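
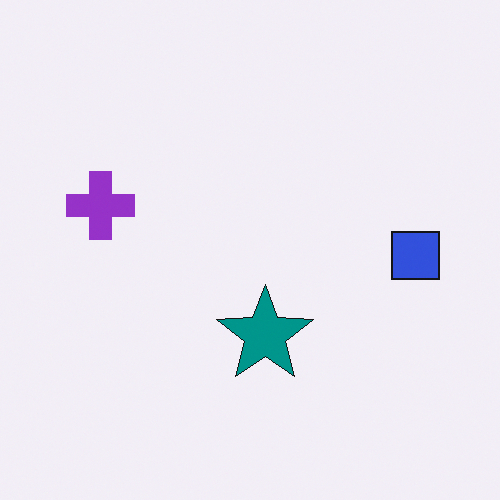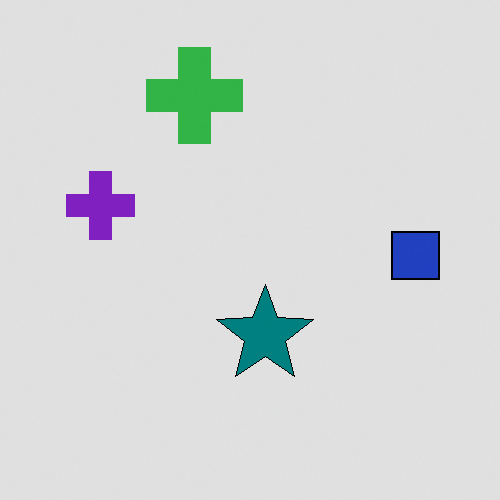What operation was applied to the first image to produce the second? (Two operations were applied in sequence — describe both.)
Moderately posterized, then overlaid with an additional green cross.

Each flat color has snapped to a coarser quantized level — most visibly, the near-white background has dropped to a flat grey. A green cross appears in the second image that is absent from the first.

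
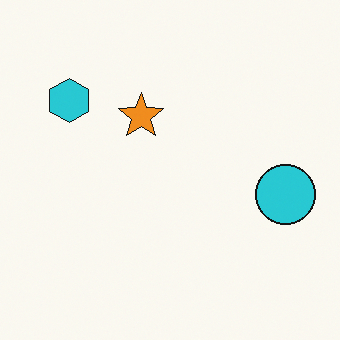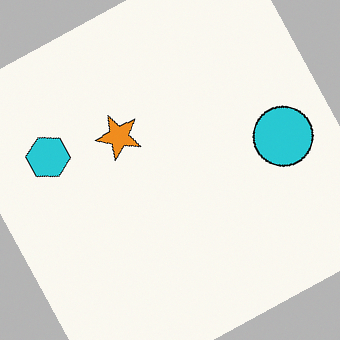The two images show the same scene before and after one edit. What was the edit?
This is the original image rotated counter-clockwise by a clearly visible amount.

Every shape is tilted by the same angle and the image corners show triangular fill wedges — a whole-image rotation by a non-right angle.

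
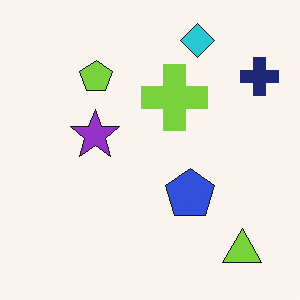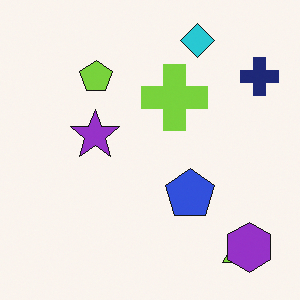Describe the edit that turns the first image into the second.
The second image is the first overlaid with an additional purple hexagon.

A purple hexagon appears in the second image that is absent from the first.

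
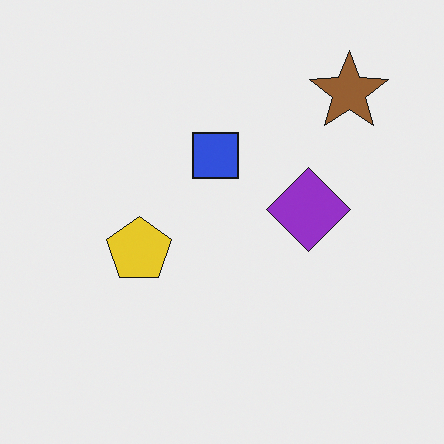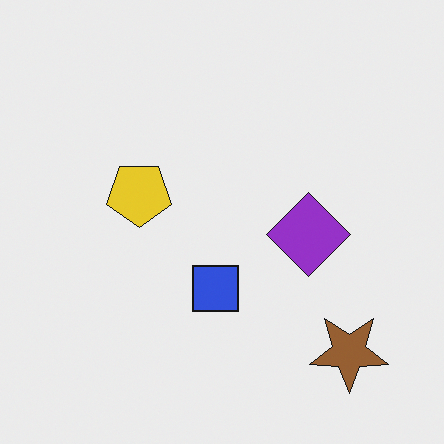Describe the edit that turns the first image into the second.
The transformation is: flipped vertically (top ↔ bottom).

The brown star is in the top-right of the first image and the bottom-right of the second — shapes on opposite sides of the horizontal midline have swapped in a mirror flip.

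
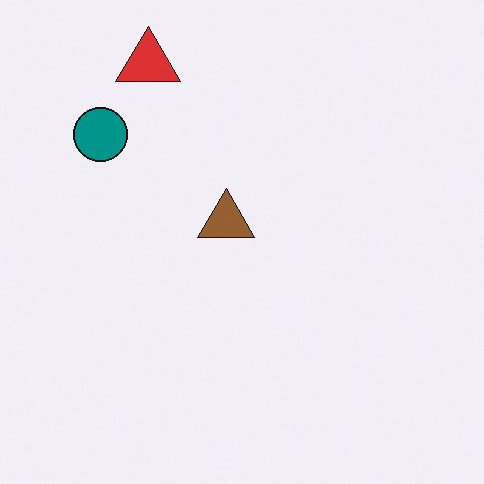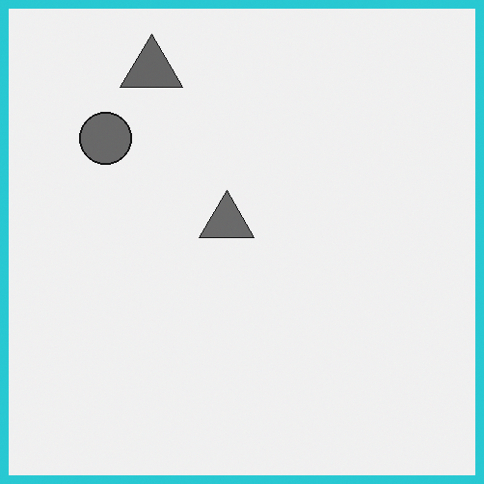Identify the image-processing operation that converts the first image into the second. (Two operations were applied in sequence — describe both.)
It was converted to grayscale, then framed with a cyan border.

All color is removed — every shape is now a shade of grey. A solid cyan frame runs around the edge of the second image, with the content slightly shrunk inside it.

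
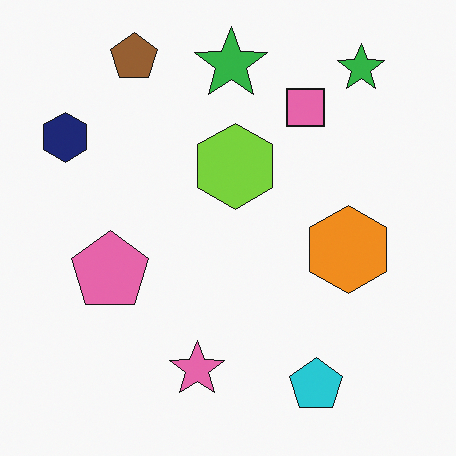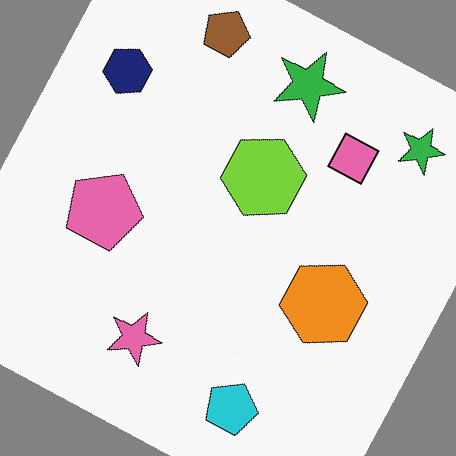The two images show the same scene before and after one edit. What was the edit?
The transformation is: rotated clockwise by a clearly visible amount.

Every shape is tilted by the same angle and the image corners show triangular fill wedges — a whole-image rotation by a non-right angle.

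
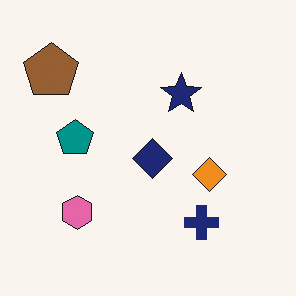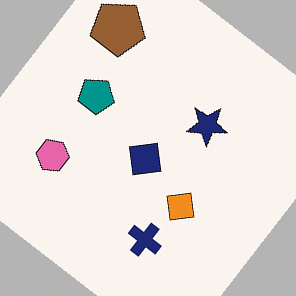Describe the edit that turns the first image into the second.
The second image is the first rotated clockwise by a large amount — several tens of degrees.

Every shape is tilted by the same angle and the image corners show triangular fill wedges — a whole-image rotation by a non-right angle.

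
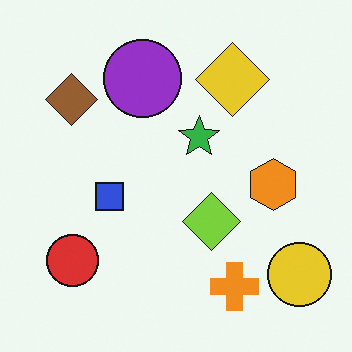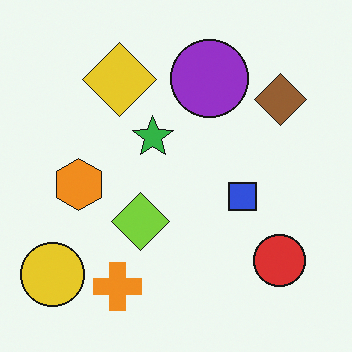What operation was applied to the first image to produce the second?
It was flipped horizontally (left ↔ right).

The yellow circle is in the bottom-right of the first image and the bottom-left of the second — shapes on opposite sides of the vertical midline have swapped in a mirror flip.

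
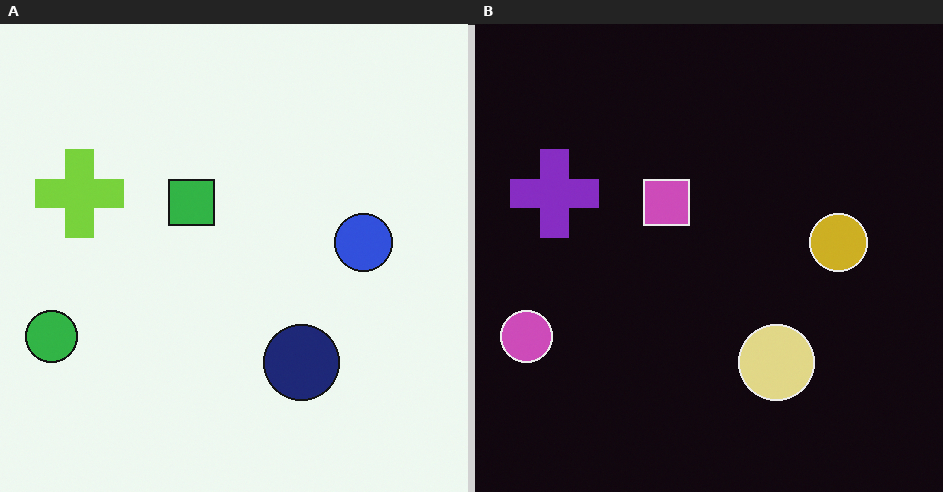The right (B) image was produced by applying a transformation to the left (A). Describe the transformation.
The transformation is: color-inverted (negative).

The light background has become dark and every shape's color is its complement — a photographic negative.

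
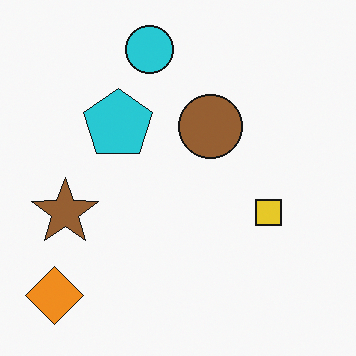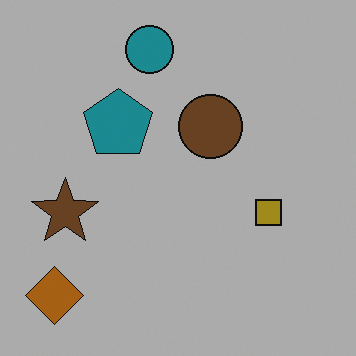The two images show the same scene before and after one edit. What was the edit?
The image was darkened a lot.

Every pixel — background and shapes alike — is uniformly darkened.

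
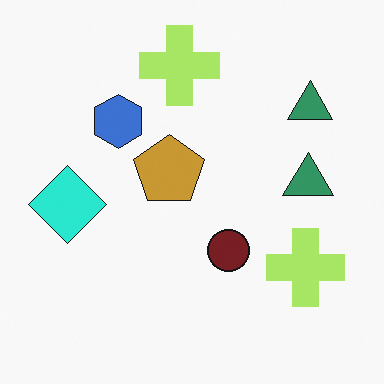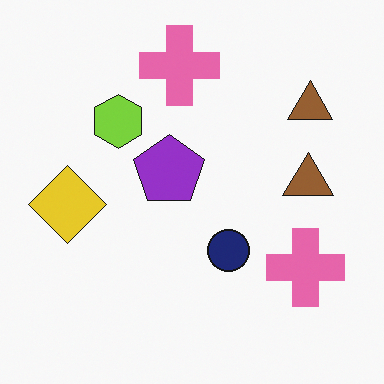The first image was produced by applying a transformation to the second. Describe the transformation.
It was hue-shifted through roughly a third of the color wheel.

Every shape's color has rotated by the same amount around the hue wheel — a uniform hue shift.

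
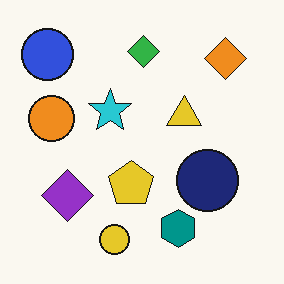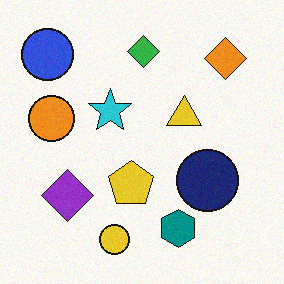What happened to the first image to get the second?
The transformation is: degraded with light additive noise.

Random speckle covers the whole image, including the flat background.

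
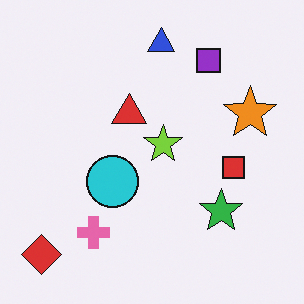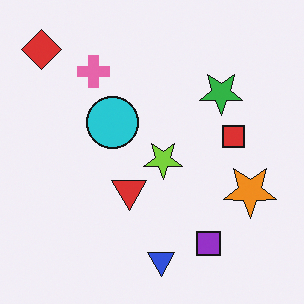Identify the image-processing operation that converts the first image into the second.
Flipped vertically (top ↔ bottom).

The blue triangle is in the top of the first image and the bottom of the second — shapes on opposite sides of the horizontal midline have swapped in a mirror flip.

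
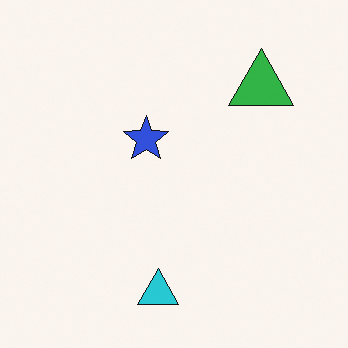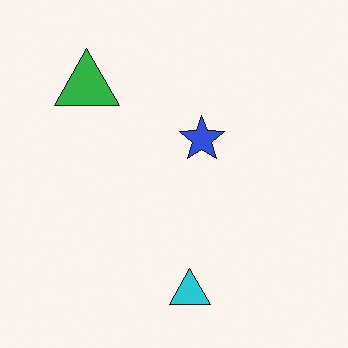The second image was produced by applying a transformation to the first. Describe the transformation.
This is the original image flipped horizontally (left ↔ right).

The green triangle is in the top-right of the first image and the top-left of the second — shapes on opposite sides of the vertical midline have swapped in a mirror flip.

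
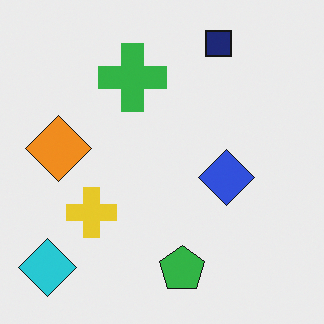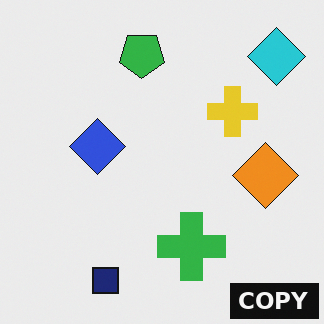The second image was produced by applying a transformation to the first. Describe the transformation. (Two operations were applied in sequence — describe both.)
The second image is the first rotated 180°, then watermarked with the text "COPY" in the lower-right corner.

The cyan diamond sits in the bottom-left of the first image and the top-right of the second — consistent with a whole-image 180° rotation. A dark label reading "COPY" appears in the lower-right corner.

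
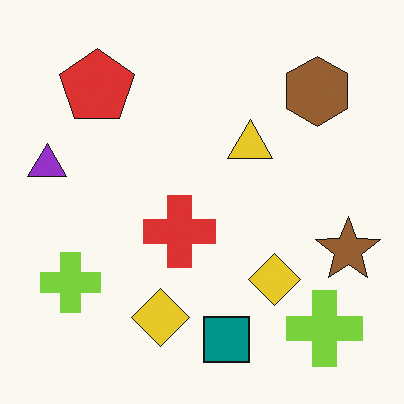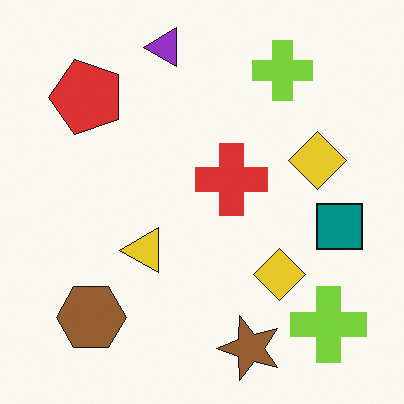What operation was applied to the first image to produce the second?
Transposed (reflected across the top-left ↔ bottom-right diagonal).

Shapes have swapped their row and column positions — what was in the top-right is now in the bottom-left — a diagonal reflection.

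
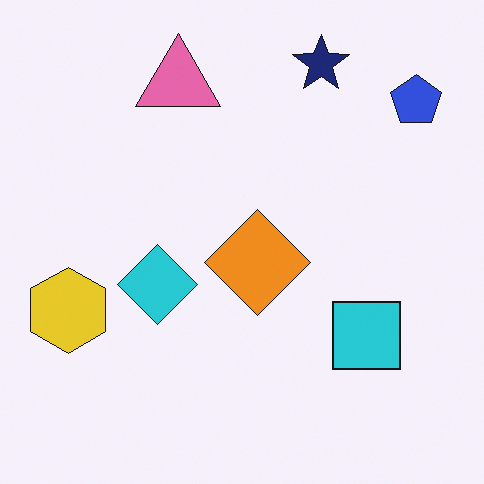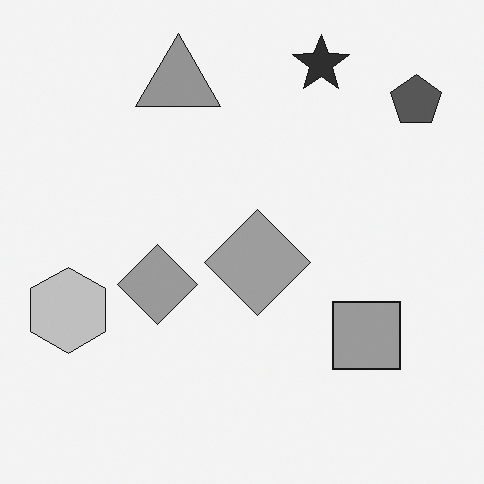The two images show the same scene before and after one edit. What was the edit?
It was converted to grayscale.

All color is removed — every shape is now a shade of grey.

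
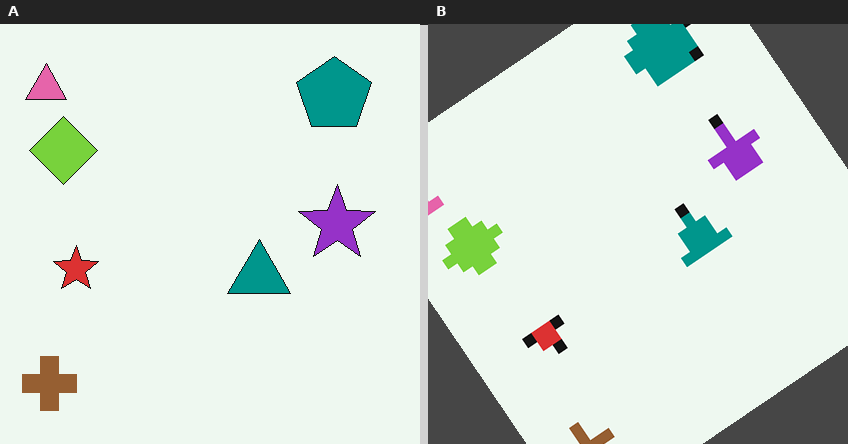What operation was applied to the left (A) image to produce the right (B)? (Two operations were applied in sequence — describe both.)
Heavily pixelated into large blocks, then rotated counter-clockwise by a large amount — several tens of degrees.

Shapes are reduced to large square blocks; fine edges and outlines are lost — a downscale-then-upscale (mosaic) effect. Every shape is tilted by the same angle and the image corners show triangular fill wedges — a whole-image rotation by a non-right angle.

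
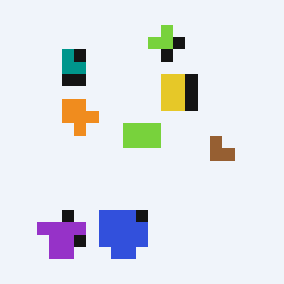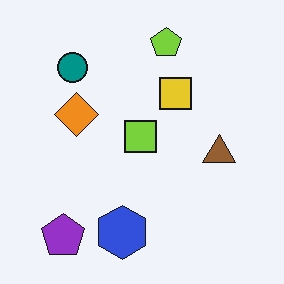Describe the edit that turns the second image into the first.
The first image is the second heavily pixelated into large blocks.

Shapes are reduced to large square blocks; fine edges and outlines are lost — a downscale-then-upscale (mosaic) effect.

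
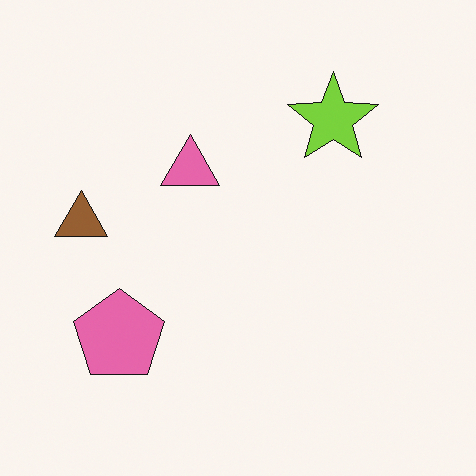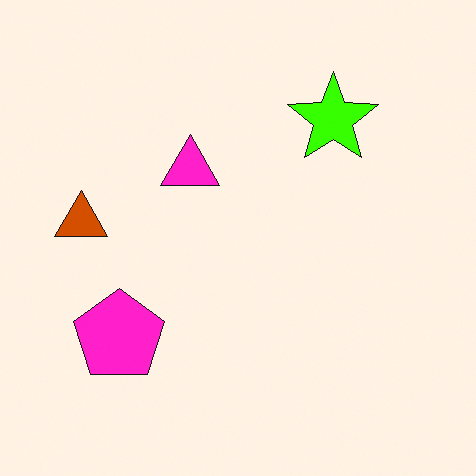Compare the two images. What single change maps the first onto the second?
It was heavily oversaturated.

All colors are more vivid — a global saturation change.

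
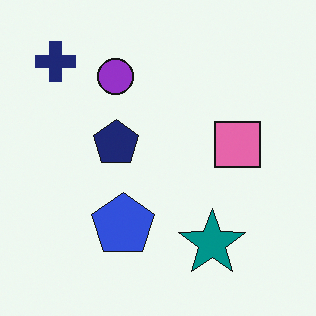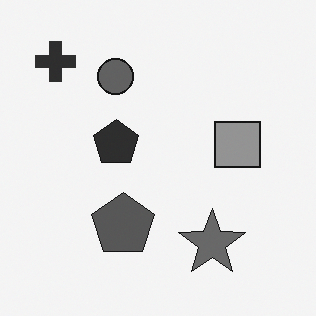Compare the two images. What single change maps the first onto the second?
This is the original image converted to grayscale.

All color is removed — every shape is now a shade of grey.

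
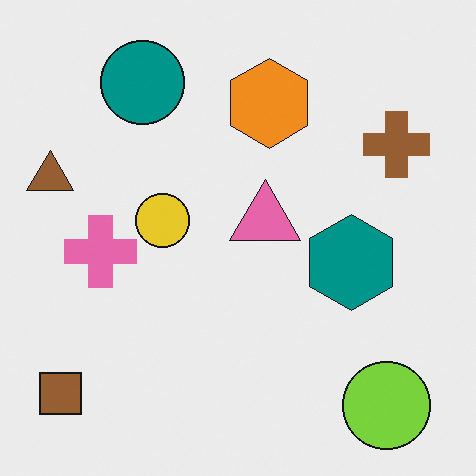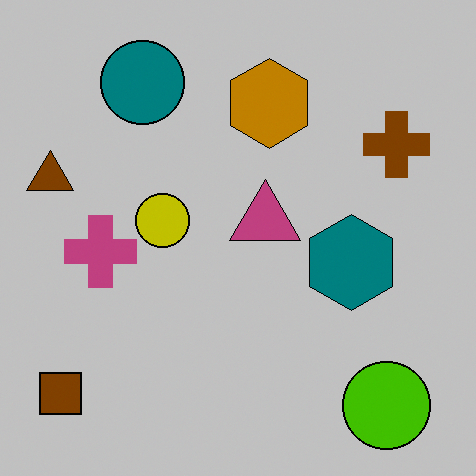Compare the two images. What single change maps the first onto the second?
The second image is the first aggressively posterized.

Each flat color has snapped to a coarser quantized level — most visibly, the near-white background has dropped to a flat grey.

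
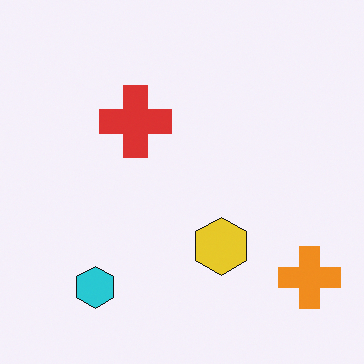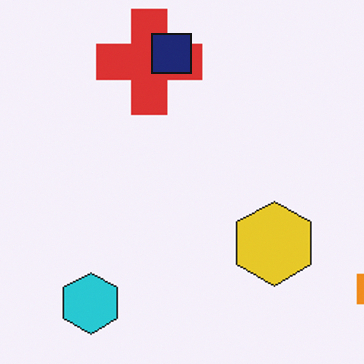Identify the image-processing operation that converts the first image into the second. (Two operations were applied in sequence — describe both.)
The image was cropped to a modestly smaller region and rescaled, then overlaid with an additional navy square.

The visible shapes are larger and the field of view is narrower; shapes near the original edges may be partly or wholly outside the frame — a crop-and-rescale. A navy square appears in the second image that is absent from the first.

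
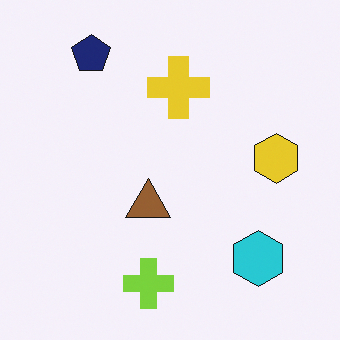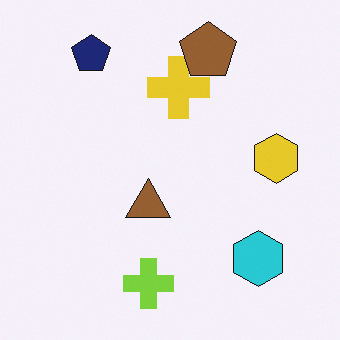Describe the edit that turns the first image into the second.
The second image is the first overlaid with an additional brown pentagon.

A brown pentagon appears in the second image that is absent from the first.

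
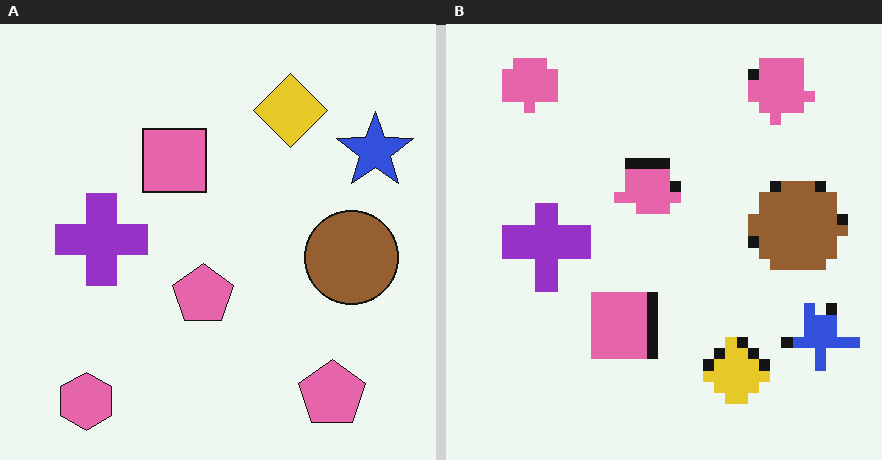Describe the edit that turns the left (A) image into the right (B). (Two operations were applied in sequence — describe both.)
This is the original image flipped vertically (top ↔ bottom), then heavily pixelated into large blocks.

The pink hexagon is in the bottom-left of the left (A) image and the top-left of the right (B) — shapes on opposite sides of the horizontal midline have swapped in a mirror flip. Shapes are reduced to large square blocks; fine edges and outlines are lost — a downscale-then-upscale (mosaic) effect.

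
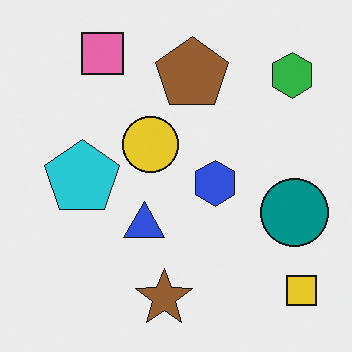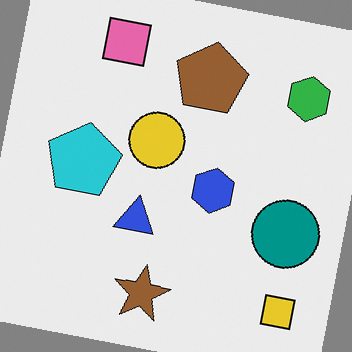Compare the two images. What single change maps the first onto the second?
The image was rotated clockwise by a few degrees.

Every shape is tilted by the same angle and the image corners show triangular fill wedges — a whole-image rotation by a non-right angle.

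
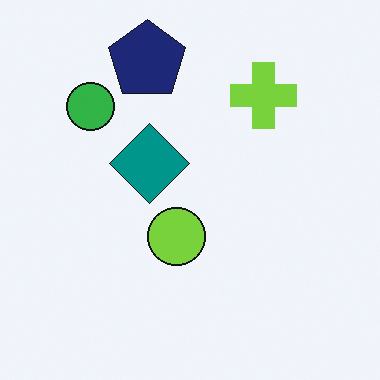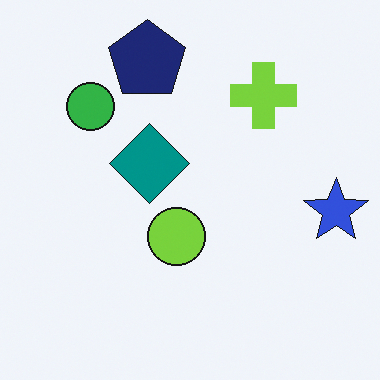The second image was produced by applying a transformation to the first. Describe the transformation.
Overlaid with an additional blue star.

A blue star appears in the second image that is absent from the first.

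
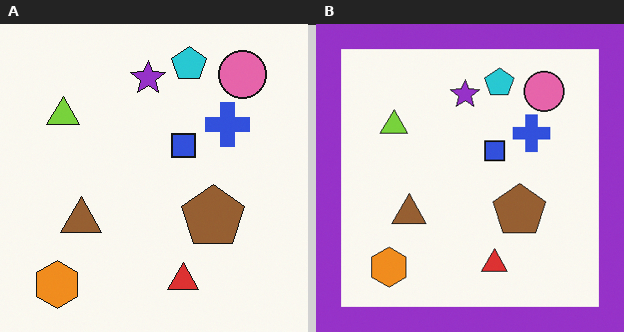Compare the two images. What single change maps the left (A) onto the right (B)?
The image was framed with a purple border.

A solid purple frame runs around the edge of the right (B) image, with the content slightly shrunk inside it.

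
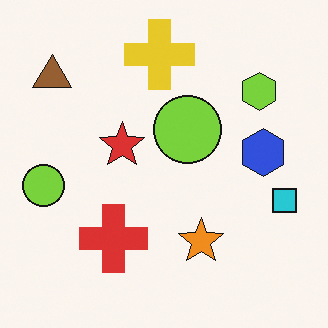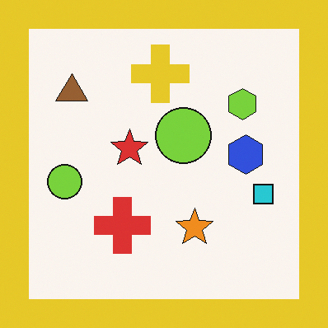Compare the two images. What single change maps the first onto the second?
Framed with a yellow border.

A solid yellow frame runs around the edge of the second image, with the content slightly shrunk inside it.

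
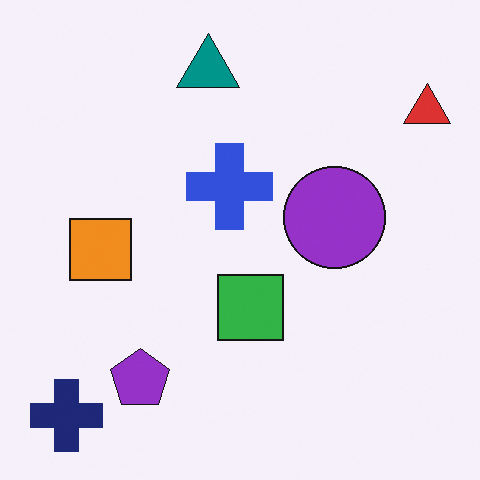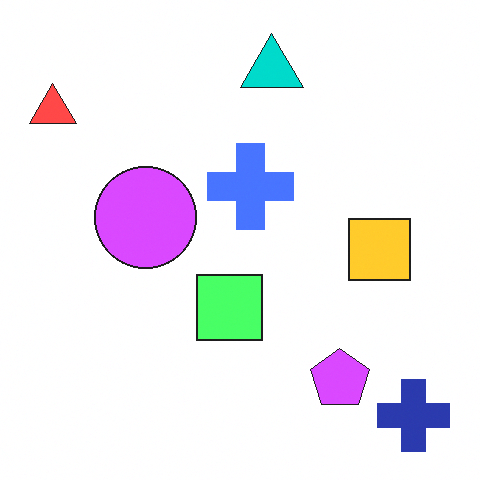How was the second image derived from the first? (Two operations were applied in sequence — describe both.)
Flipped horizontally (left ↔ right), then brightened a lot.

The red triangle is in the top-right of the first image and the top-left of the second — shapes on opposite sides of the vertical midline have swapped in a mirror flip. Every pixel — background and shapes alike — is uniformly brightened.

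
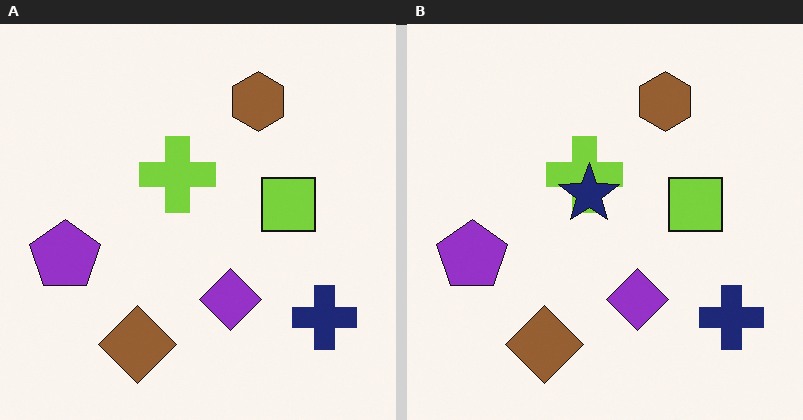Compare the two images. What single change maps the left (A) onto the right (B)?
The image was overlaid with an additional navy star.

A navy star appears in the right (B) image that is absent from the left (A).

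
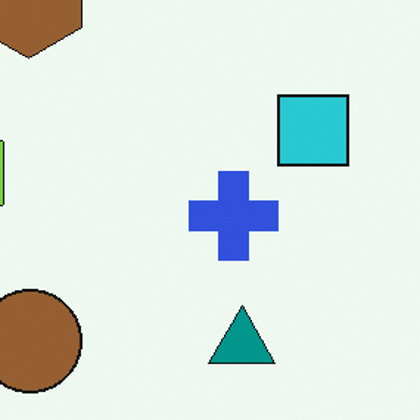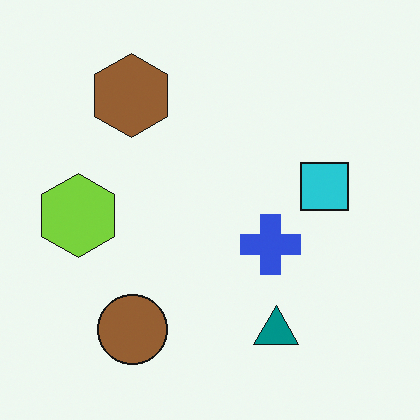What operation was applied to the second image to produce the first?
The first image is the second cropped to a modestly smaller region and rescaled.

The visible shapes are larger and the field of view is narrower; shapes near the original edges may be partly or wholly outside the frame — a crop-and-rescale.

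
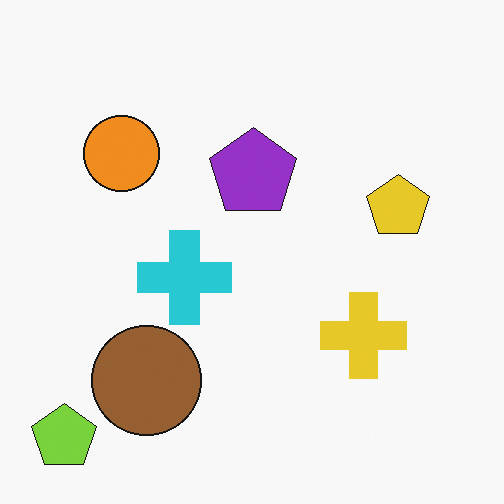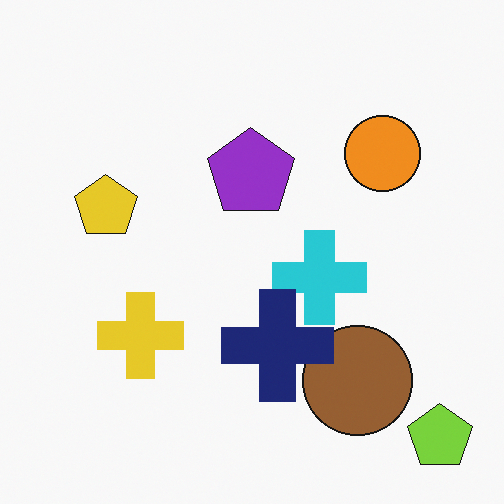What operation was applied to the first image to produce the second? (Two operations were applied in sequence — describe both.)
The transformation is: flipped horizontally (left ↔ right), then overlaid with an additional navy cross.

The lime pentagon is in the bottom-left of the first image and the bottom-right of the second — shapes on opposite sides of the vertical midline have swapped in a mirror flip. A navy cross appears in the second image that is absent from the first.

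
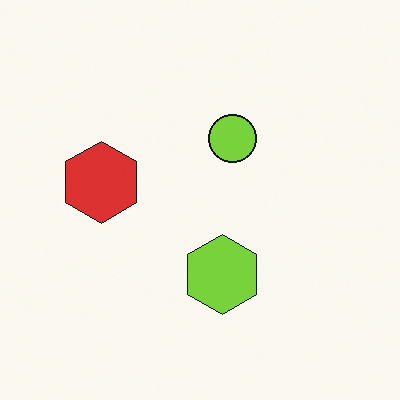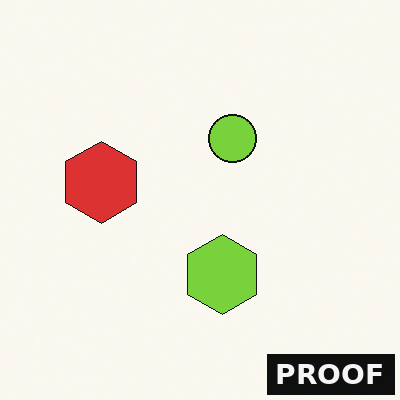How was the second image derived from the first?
It was watermarked with the text "PROOF" in the lower-right corner.

A dark label reading "PROOF" appears in the lower-right corner.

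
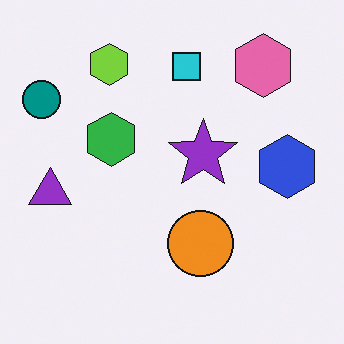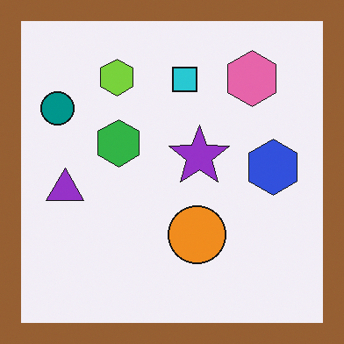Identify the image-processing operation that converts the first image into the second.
The transformation is: framed with a brown border.

A solid brown frame runs around the edge of the second image, with the content slightly shrunk inside it.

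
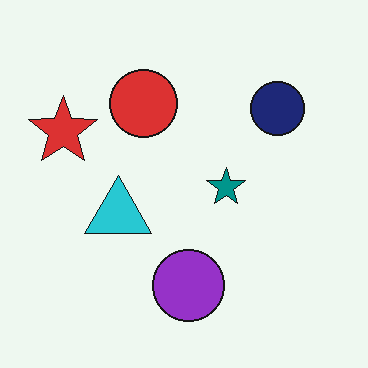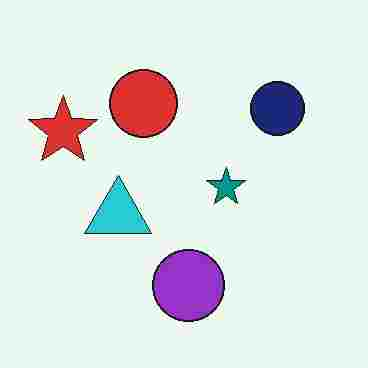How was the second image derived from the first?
The image was heavily JPEG-compressed with obvious blocking artifacts.

Blocky 8×8 compression artifacts appear around shape edges and the flat background shows ringing — characteristic JPEG degradation.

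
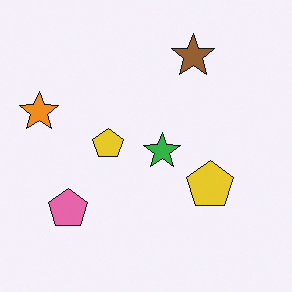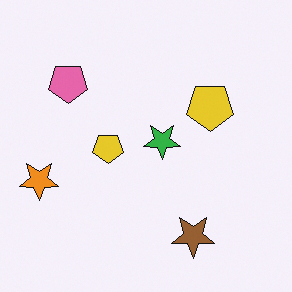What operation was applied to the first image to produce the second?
This is the original image flipped vertically (top ↔ bottom).

The brown star is in the top of the first image and the bottom of the second — shapes on opposite sides of the horizontal midline have swapped in a mirror flip.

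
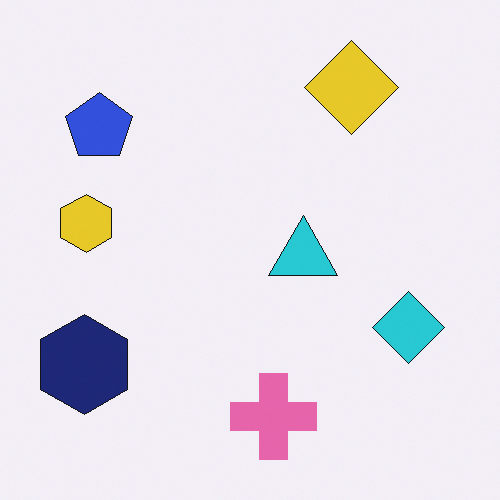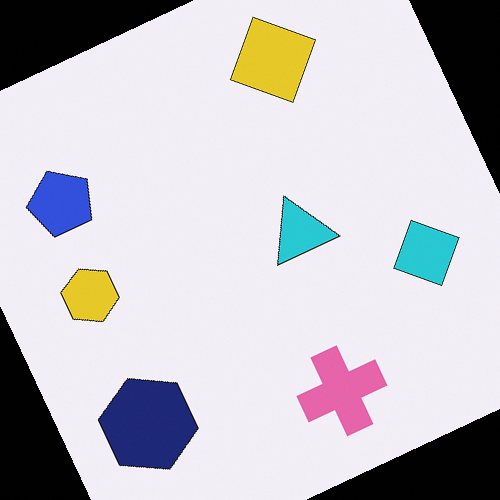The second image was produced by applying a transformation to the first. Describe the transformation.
The second image is the first rotated counter-clockwise by a moderate amount.

Every shape is tilted by the same angle and the image corners show triangular fill wedges — a whole-image rotation by a non-right angle.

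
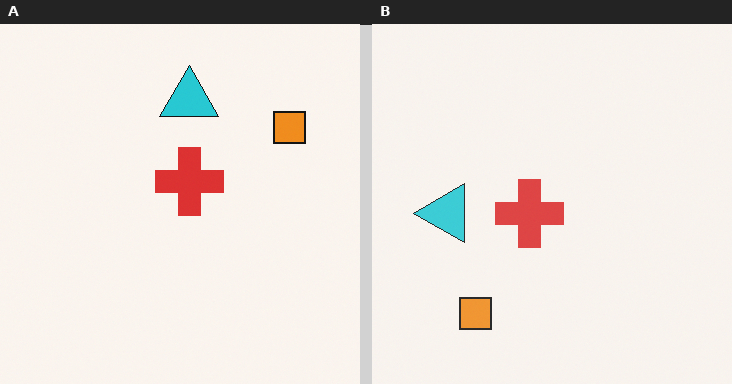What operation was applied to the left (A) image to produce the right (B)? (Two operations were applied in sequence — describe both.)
It was given slightly reduced contrast, then transposed (reflected across the top-left ↔ bottom-right diagonal).

Tones are pushed toward mid-grey across the whole image — a global contrast change. Shapes have swapped their row and column positions — what was in the top-right is now in the bottom-left — a diagonal reflection.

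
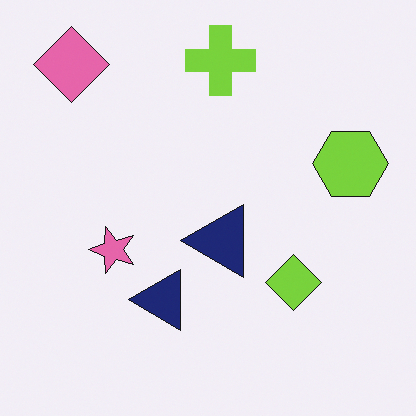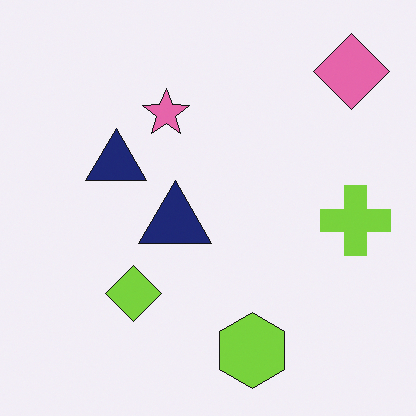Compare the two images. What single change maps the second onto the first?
The first image is the second rotated 90° counter-clockwise.

The pink diamond sits in the top-right of the second image and the top-left of the first — consistent with a whole-image 90° counter-clockwise rotation.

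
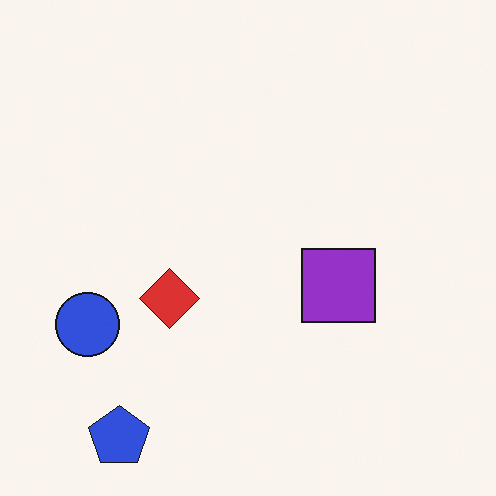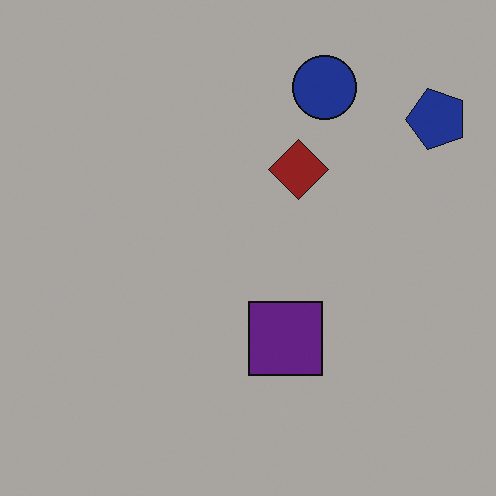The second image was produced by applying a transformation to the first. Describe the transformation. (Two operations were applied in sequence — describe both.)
Noticeably darkened, then transposed (reflected across the top-left ↔ bottom-right diagonal).

Every pixel — background and shapes alike — is uniformly darkened. Shapes have swapped their row and column positions — what was in the top-right is now in the bottom-left — a diagonal reflection.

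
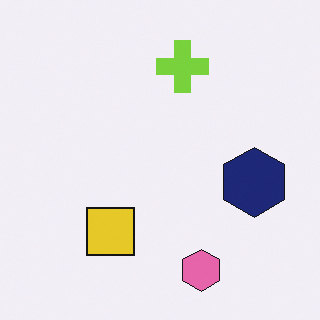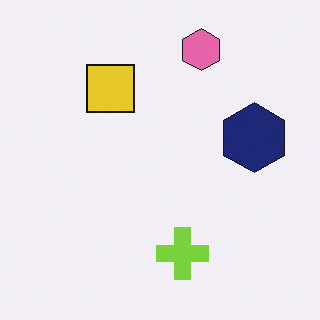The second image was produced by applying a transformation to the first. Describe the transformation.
The second image is the first flipped vertically (top ↔ bottom).

The pink hexagon is in the bottom of the first image and the top of the second — shapes on opposite sides of the horizontal midline have swapped in a mirror flip.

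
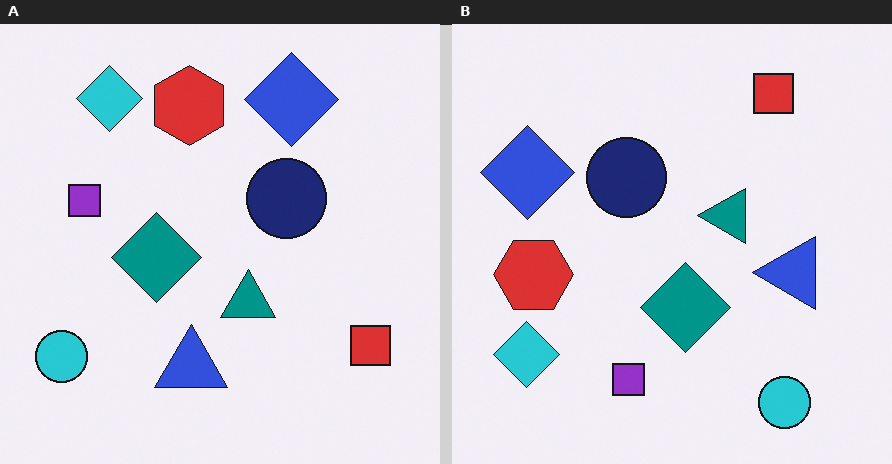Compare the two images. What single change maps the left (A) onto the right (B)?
This is the original image rotated 90° counter-clockwise.

The cyan circle sits in the bottom-left of the left (A) image and the bottom-right of the right (B) — consistent with a whole-image 90° counter-clockwise rotation.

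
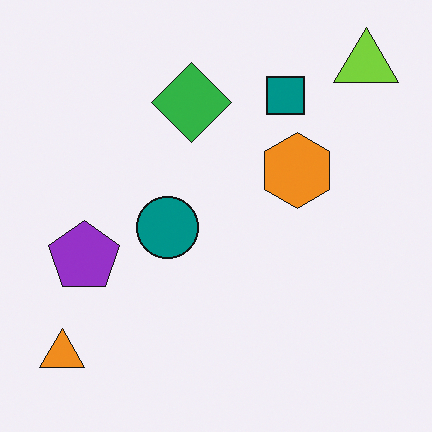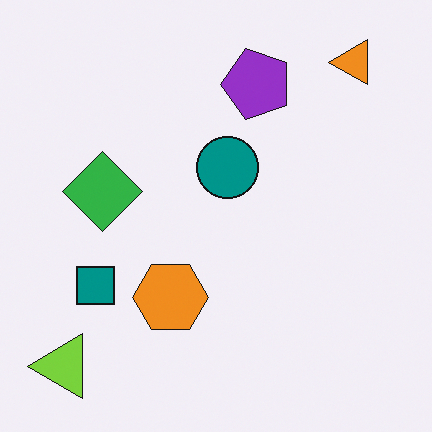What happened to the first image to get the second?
The transformation is: transposed (reflected across the top-left ↔ bottom-right diagonal).

Shapes have swapped their row and column positions — what was in the top-right is now in the bottom-left — a diagonal reflection.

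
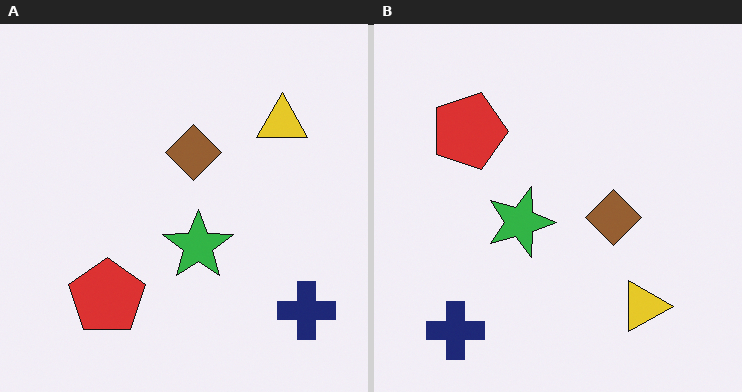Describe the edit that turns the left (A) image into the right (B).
Rotated 90° clockwise.

The navy cross sits in the bottom-right of the left (A) image and the bottom-left of the right (B) — consistent with a whole-image 90° clockwise rotation.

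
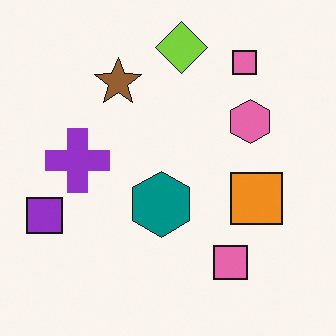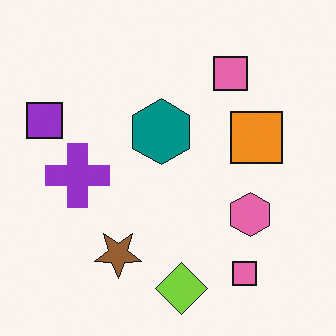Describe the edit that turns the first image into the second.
It was flipped vertically (top ↔ bottom).

The lime diamond is in the top of the first image and the bottom of the second — shapes on opposite sides of the horizontal midline have swapped in a mirror flip.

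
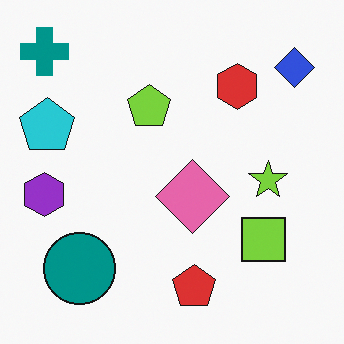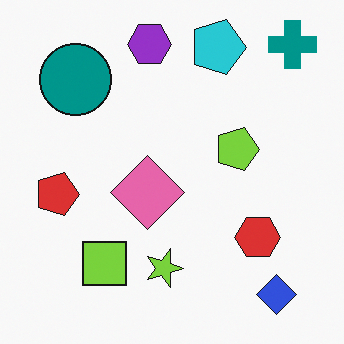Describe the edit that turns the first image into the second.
The second image is the first rotated 90° clockwise.

The teal cross sits in the top-left of the first image and the top-right of the second — consistent with a whole-image 90° clockwise rotation.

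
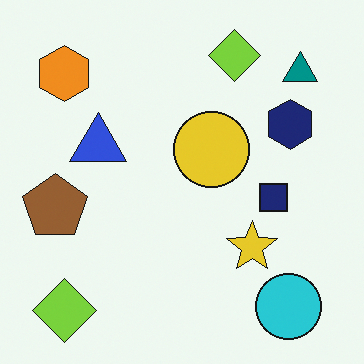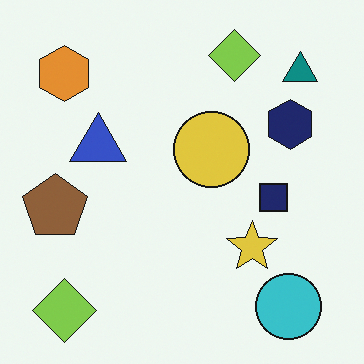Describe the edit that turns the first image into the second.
The image was slightly desaturated.

All colors are more muted and greyish — a global saturation change.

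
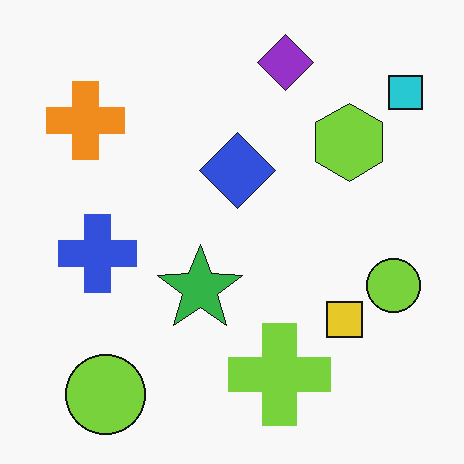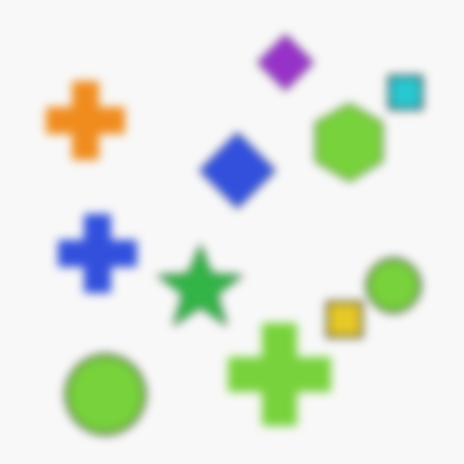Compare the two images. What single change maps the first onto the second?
It was moderately blurred.

Shape edges and outlines are uniformly softened across the whole image.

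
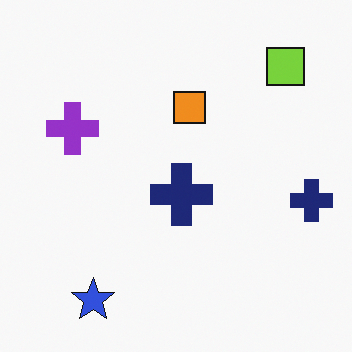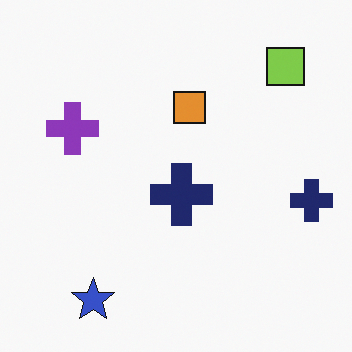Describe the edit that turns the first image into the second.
Slightly desaturated.

All colors are more muted and greyish — a global saturation change.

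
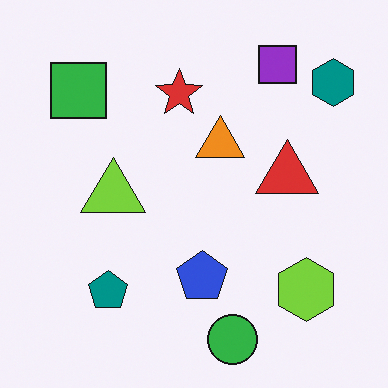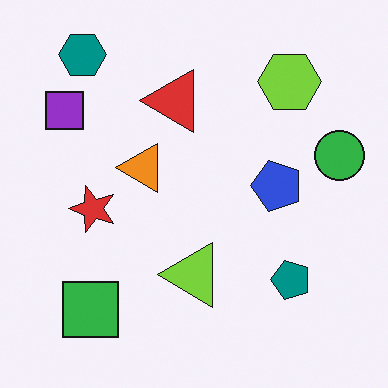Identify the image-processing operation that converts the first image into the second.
The transformation is: rotated 90° counter-clockwise.

The teal hexagon sits in the top-right of the first image and the top-left of the second — consistent with a whole-image 90° counter-clockwise rotation.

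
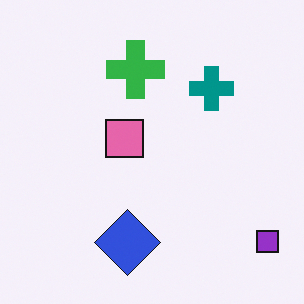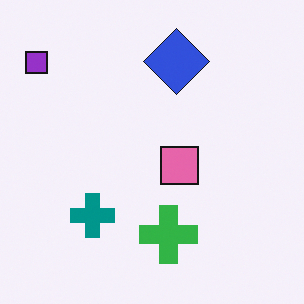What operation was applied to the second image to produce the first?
The image was rotated 180°.

The purple square sits in the top-left of the second image and the bottom-right of the first — consistent with a whole-image 180° rotation.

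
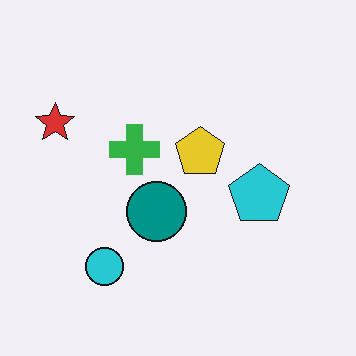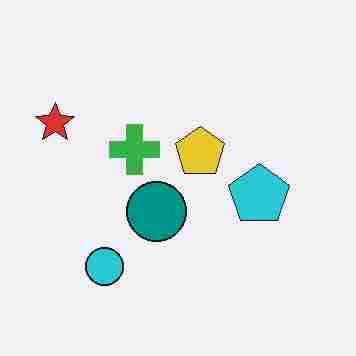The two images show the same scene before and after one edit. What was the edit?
The transformation is: heavily JPEG-compressed with obvious blocking artifacts.

Blocky 8×8 compression artifacts appear around shape edges and the flat background shows ringing — characteristic JPEG degradation.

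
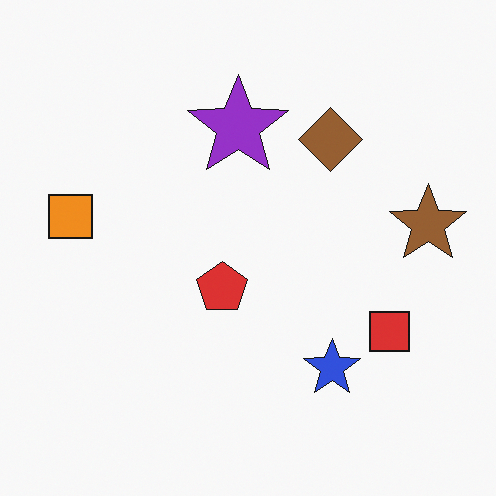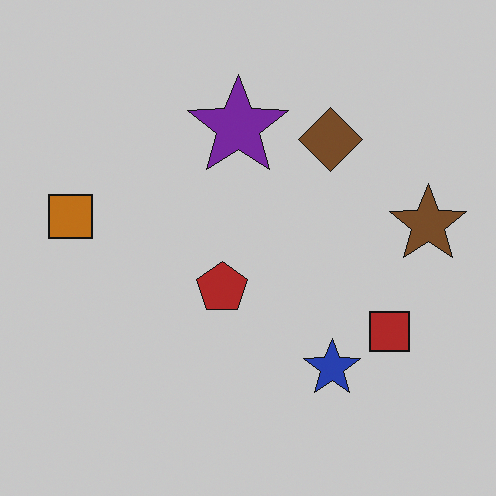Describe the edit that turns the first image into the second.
Darkened a little.

Every pixel — background and shapes alike — is uniformly darkened.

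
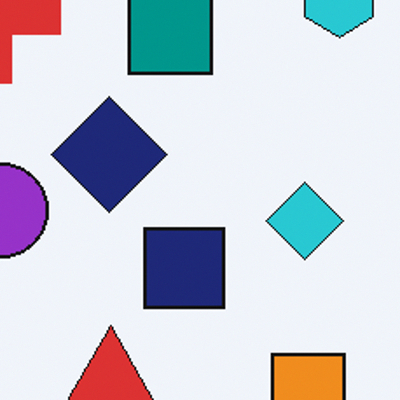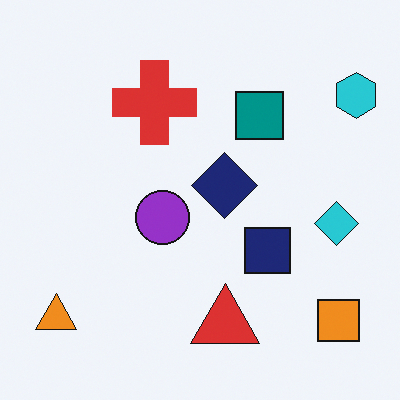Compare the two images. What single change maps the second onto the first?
It was cropped tightly and scaled back up.

The visible shapes are larger and the field of view is narrower; shapes near the original edges may be partly or wholly outside the frame — a crop-and-rescale.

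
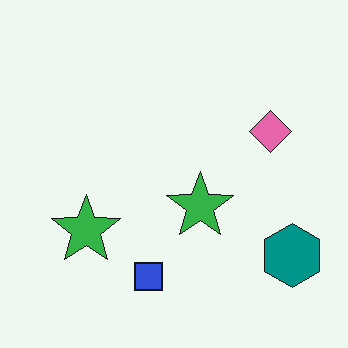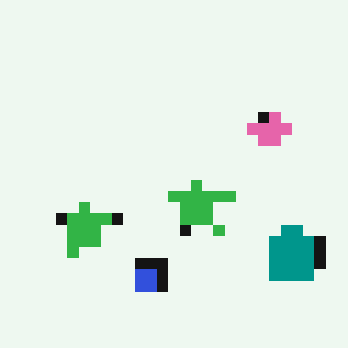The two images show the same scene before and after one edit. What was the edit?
It was coarsely pixelated.

Shapes are reduced to large square blocks; fine edges and outlines are lost — a downscale-then-upscale (mosaic) effect.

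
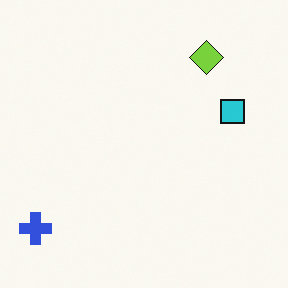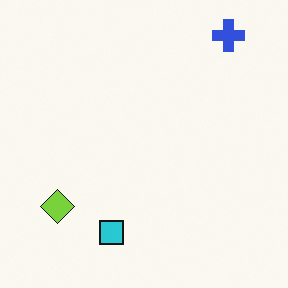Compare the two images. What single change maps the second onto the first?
It was transposed (reflected across the top-left ↔ bottom-right diagonal).

Shapes have swapped their row and column positions — what was in the top-right is now in the bottom-left — a diagonal reflection.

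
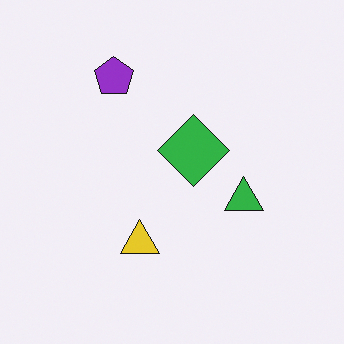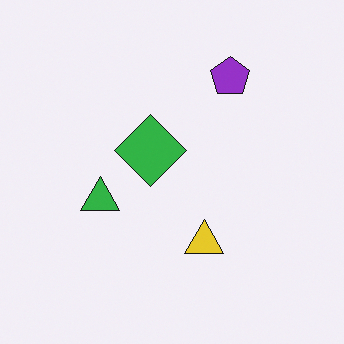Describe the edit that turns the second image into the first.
The transformation is: flipped horizontally (left ↔ right).

The green triangle is in the left of the second image and the right of the first — shapes on opposite sides of the vertical midline have swapped in a mirror flip.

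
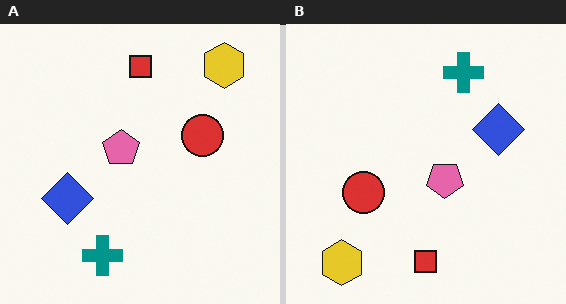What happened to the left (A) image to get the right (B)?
The image was rotated 180°.

The yellow hexagon sits in the top-right of the left (A) image and the bottom-left of the right (B) — consistent with a whole-image 180° rotation.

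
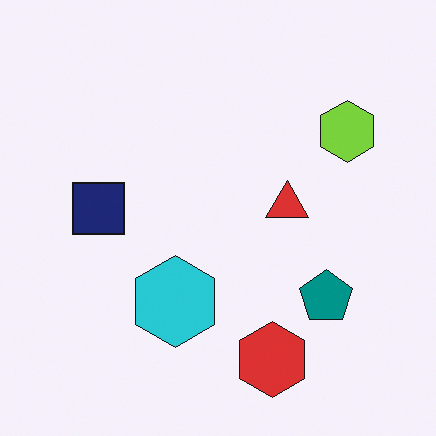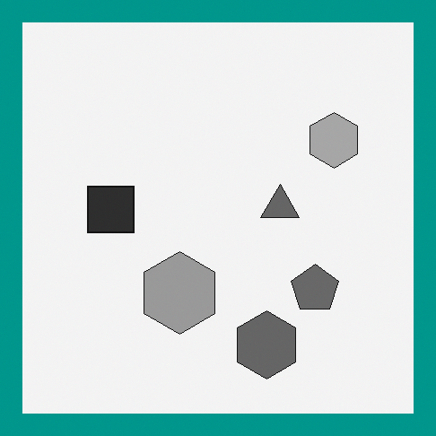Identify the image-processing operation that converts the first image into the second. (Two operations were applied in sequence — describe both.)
The transformation is: converted to grayscale, then framed with a teal border.

All color is removed — every shape is now a shade of grey. A solid teal frame runs around the edge of the second image, with the content slightly shrunk inside it.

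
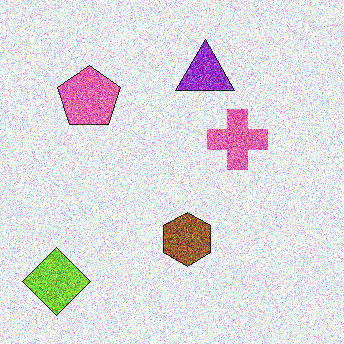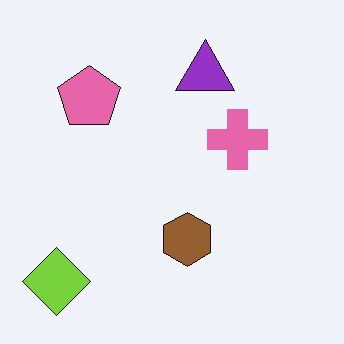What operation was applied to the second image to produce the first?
The transformation is: degraded with a thick layer of grain.

Random speckle covers the whole image, including the flat background.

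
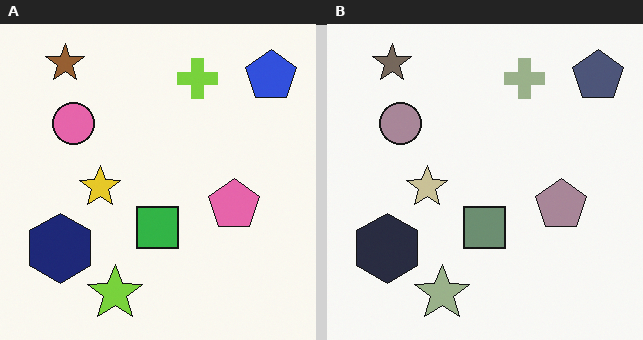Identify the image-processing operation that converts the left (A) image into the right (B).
The right (B) image is the left (A) heavily desaturated.

All colors are more muted and greyish — a global saturation change.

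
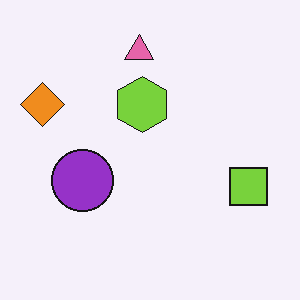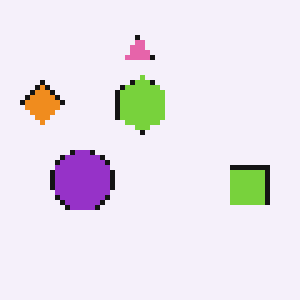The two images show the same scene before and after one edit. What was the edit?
The image was lightly pixelated (a mild mosaic effect).

Shapes are reduced to large square blocks; fine edges and outlines are lost — a downscale-then-upscale (mosaic) effect.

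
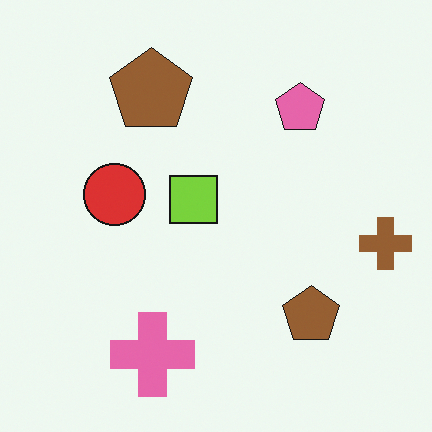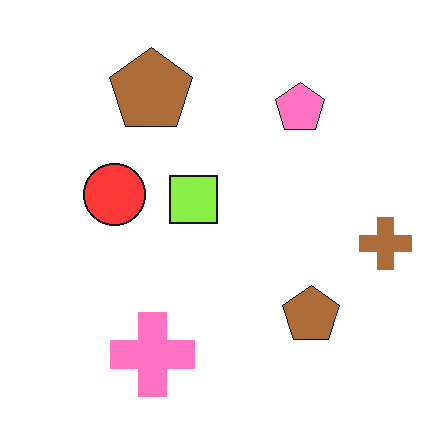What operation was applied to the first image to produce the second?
The image was slightly brightened.

Every pixel — background and shapes alike — is uniformly brightened.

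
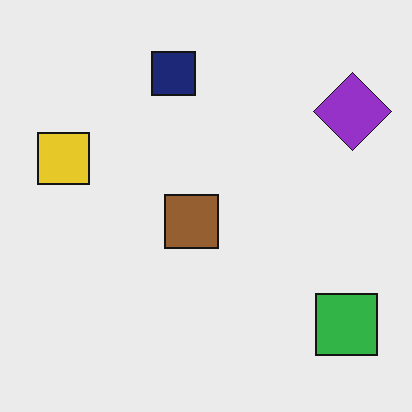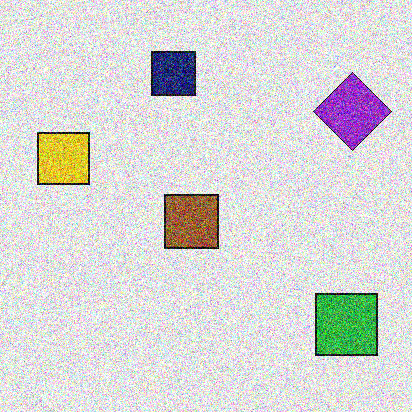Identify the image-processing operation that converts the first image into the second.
The second image is the first degraded with strong gaussian noise.

Random speckle covers the whole image, including the flat background.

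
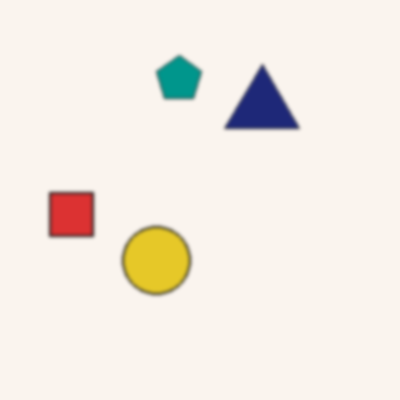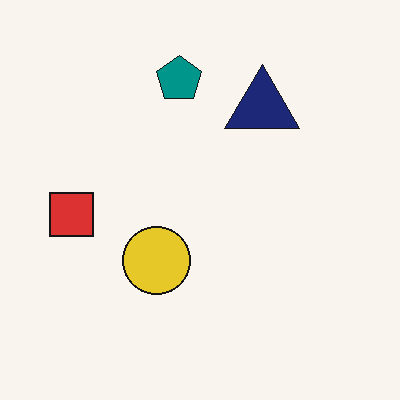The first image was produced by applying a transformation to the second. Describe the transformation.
Given a subtle gaussian blur.

Shape edges and outlines are uniformly softened across the whole image.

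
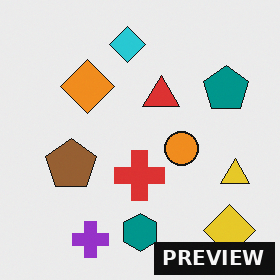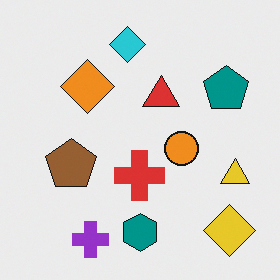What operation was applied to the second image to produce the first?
This is the original image watermarked with the text "PREVIEW" in the lower-right corner.

A dark label reading "PREVIEW" appears in the lower-right corner.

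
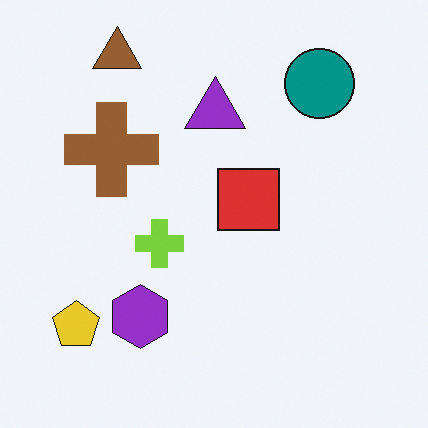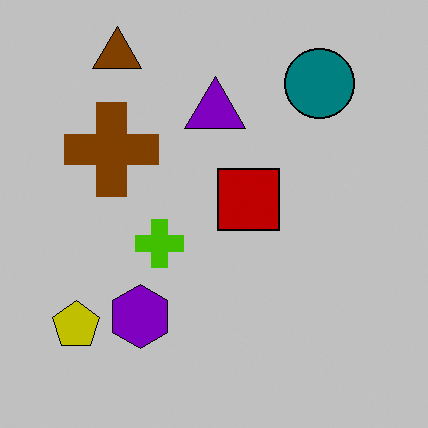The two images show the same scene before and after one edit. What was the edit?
This is the original image heavily posterized to just a handful of flat colors.

Each flat color has snapped to a coarser quantized level — most visibly, the near-white background has dropped to a flat grey.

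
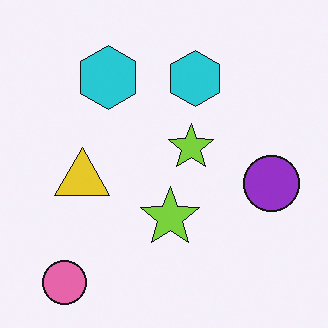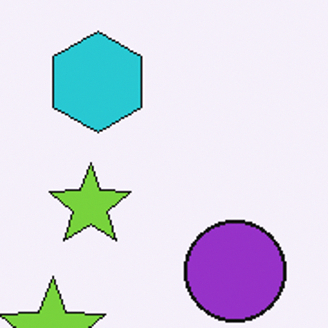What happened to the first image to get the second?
The second image is the first cropped to a noticeably smaller region and rescaled.

The visible shapes are larger and the field of view is narrower; shapes near the original edges may be partly or wholly outside the frame — a crop-and-rescale.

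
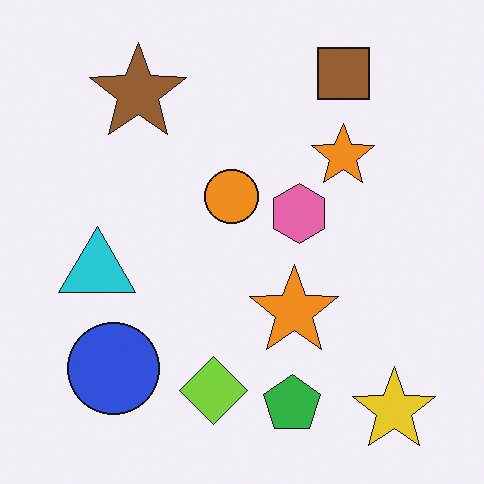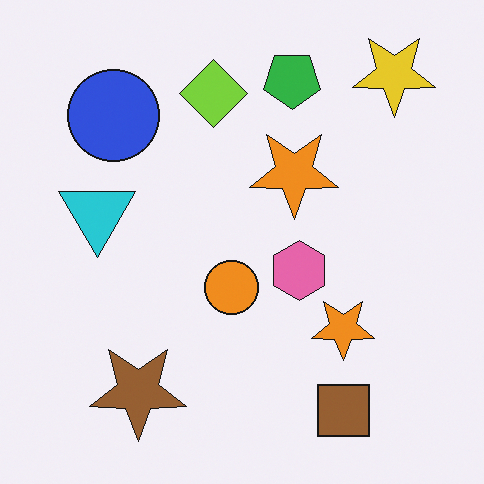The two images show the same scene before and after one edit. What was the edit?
Flipped vertically (top ↔ bottom).

The brown square is in the top-right of the first image and the bottom-right of the second — shapes on opposite sides of the horizontal midline have swapped in a mirror flip.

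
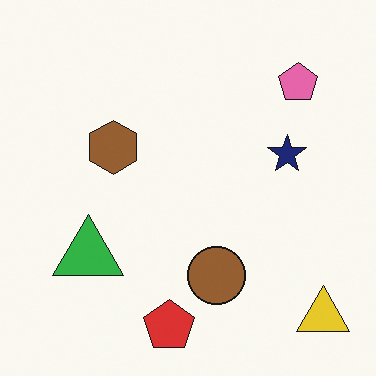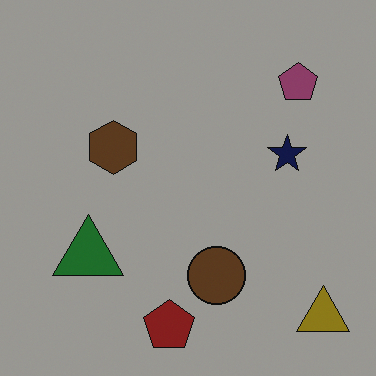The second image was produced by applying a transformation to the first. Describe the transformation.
Darkened a lot.

Every pixel — background and shapes alike — is uniformly darkened.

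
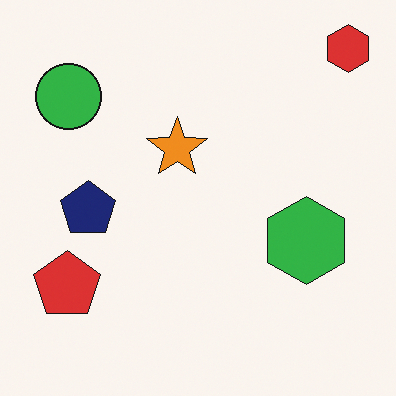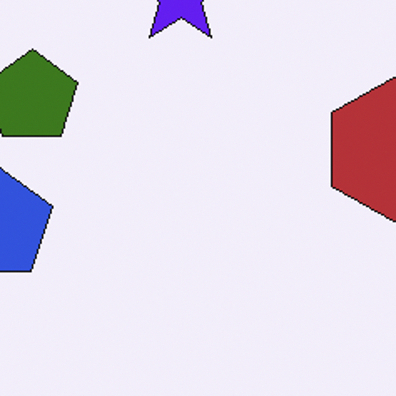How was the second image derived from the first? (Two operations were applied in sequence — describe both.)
It was cropped tightly and scaled back up, then hue-shifted through roughly half the color wheel.

The visible shapes are larger and the field of view is narrower; shapes near the original edges may be partly or wholly outside the frame — a crop-and-rescale. Every shape's color has rotated by the same amount around the hue wheel — a uniform hue shift.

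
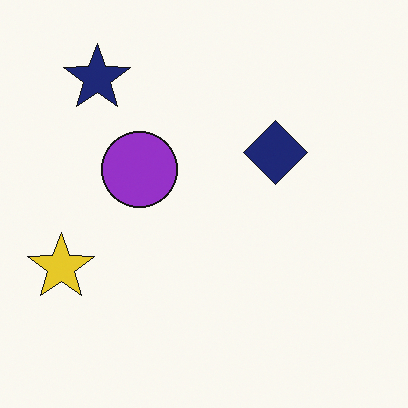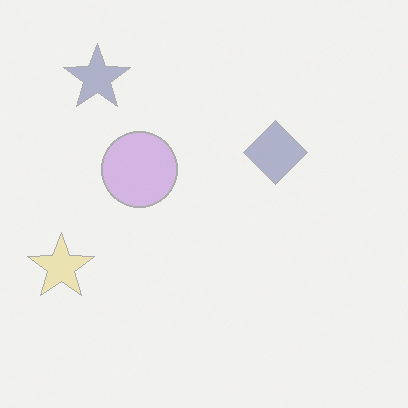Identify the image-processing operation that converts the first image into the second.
The transformation is: washed out (contrast reduced).

Tones are pushed toward mid-grey across the whole image — a global contrast change.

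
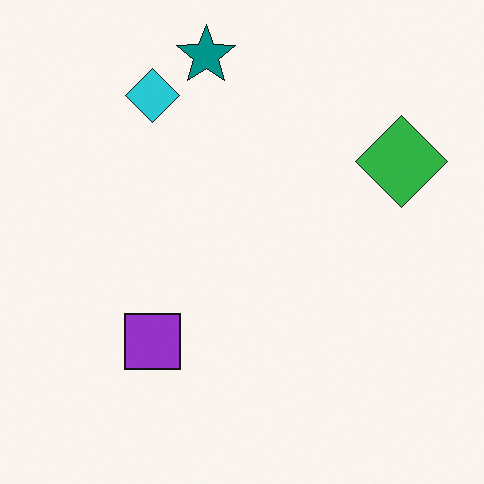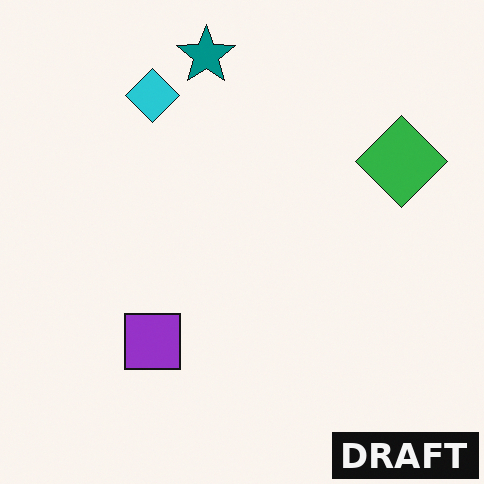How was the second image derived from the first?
The transformation is: watermarked with the text "DRAFT" in the lower-right corner.

A dark label reading "DRAFT" appears in the lower-right corner.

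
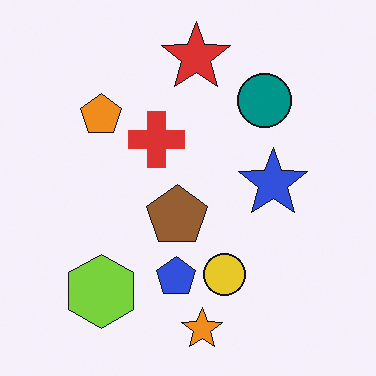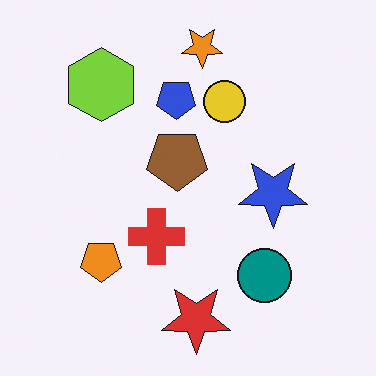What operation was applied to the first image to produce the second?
It was flipped vertically (top ↔ bottom).

The orange star is in the bottom of the first image and the top of the second — shapes on opposite sides of the horizontal midline have swapped in a mirror flip.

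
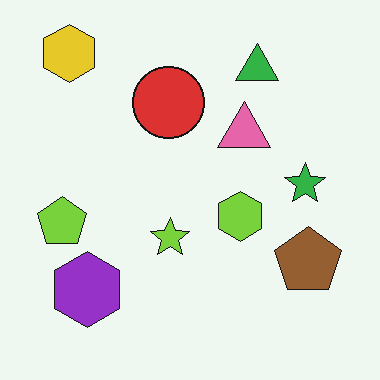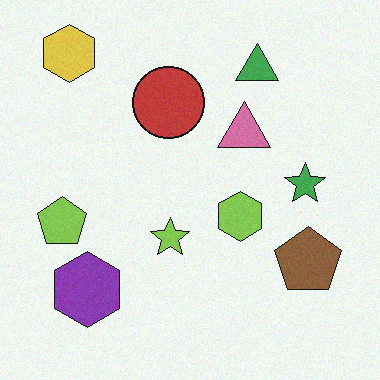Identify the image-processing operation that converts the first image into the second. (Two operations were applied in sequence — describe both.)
The transformation is: degraded with a light layer of grain, then slightly desaturated.

Random speckle covers the whole image, including the flat background. All colors are more muted and greyish — a global saturation change.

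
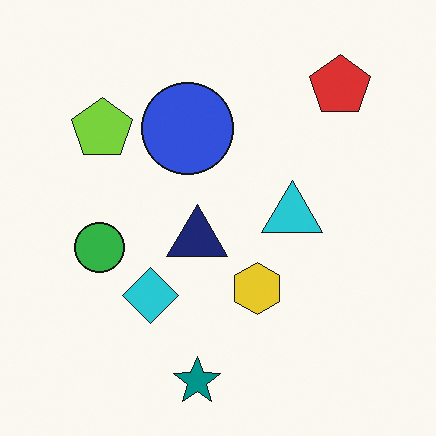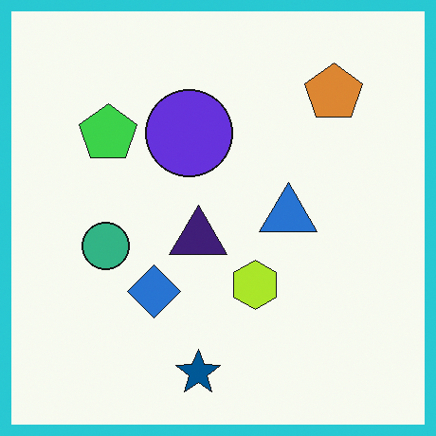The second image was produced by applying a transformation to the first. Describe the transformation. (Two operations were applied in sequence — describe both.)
The second image is the first hue-shifted slightly, then framed with a cyan border.

Every shape's color has rotated by the same amount around the hue wheel — a uniform hue shift. A solid cyan frame runs around the edge of the second image, with the content slightly shrunk inside it.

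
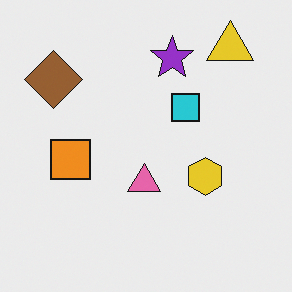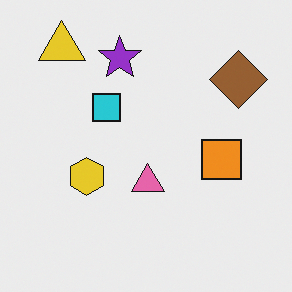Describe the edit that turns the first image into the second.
The second image is the first flipped horizontally (left ↔ right).

The brown diamond is in the top-left of the first image and the top-right of the second — shapes on opposite sides of the vertical midline have swapped in a mirror flip.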